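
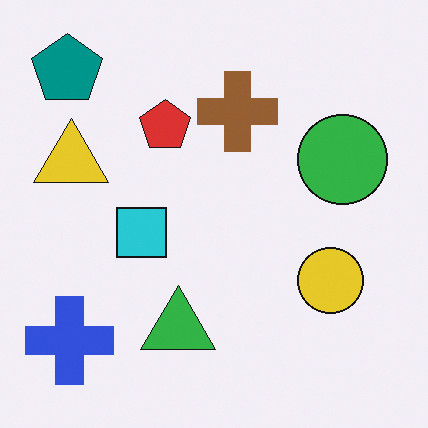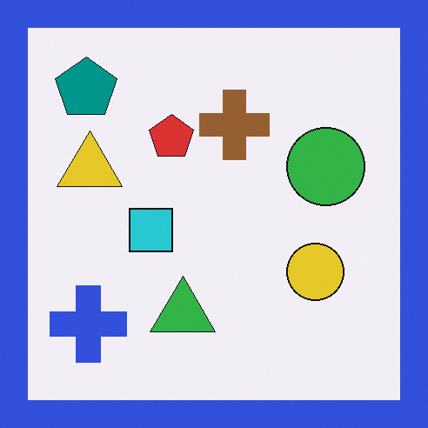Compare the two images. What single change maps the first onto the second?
This is the original image framed with a blue border.

A solid blue frame runs around the edge of the second image, with the content slightly shrunk inside it.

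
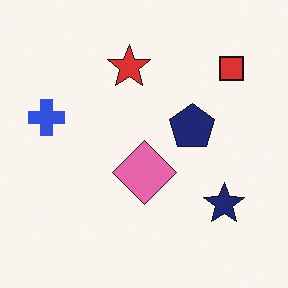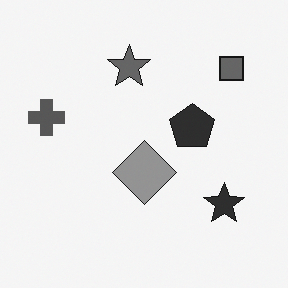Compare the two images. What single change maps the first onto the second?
The image was converted to grayscale.

All color is removed — every shape is now a shade of grey.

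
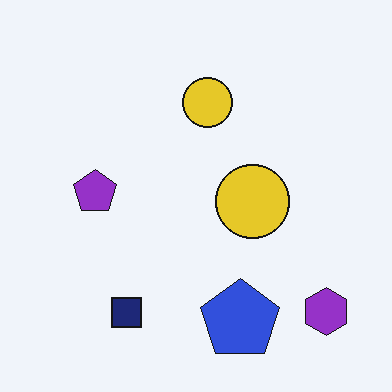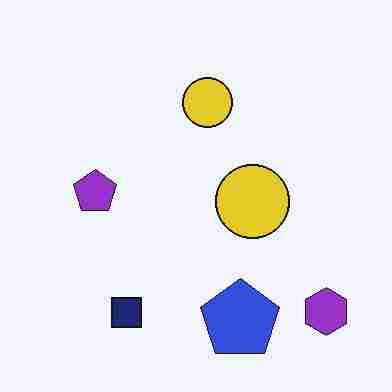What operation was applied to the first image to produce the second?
It was heavily JPEG-compressed with obvious blocking artifacts.

Blocky 8×8 compression artifacts appear around shape edges and the flat background shows ringing — characteristic JPEG degradation.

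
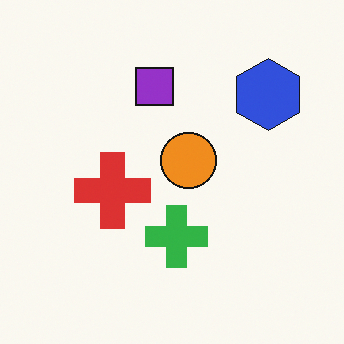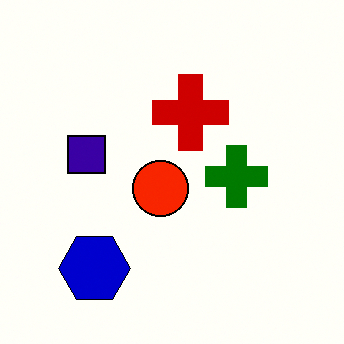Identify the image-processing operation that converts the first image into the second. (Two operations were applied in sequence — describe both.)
Transposed (reflected across the top-left ↔ bottom-right diagonal), then boosted in contrast.

Shapes have swapped their row and column positions — what was in the top-right is now in the bottom-left — a diagonal reflection. Tones are pushed away from mid-grey across the whole image — a global contrast change.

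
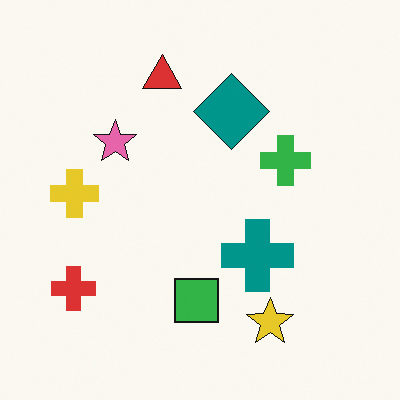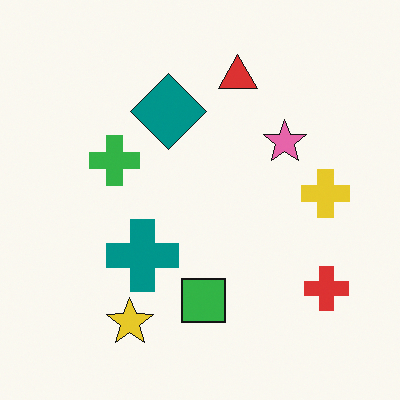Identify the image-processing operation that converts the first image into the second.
The second image is the first flipped horizontally (left ↔ right).

The red cross is in the bottom-left of the first image and the bottom-right of the second — shapes on opposite sides of the vertical midline have swapped in a mirror flip.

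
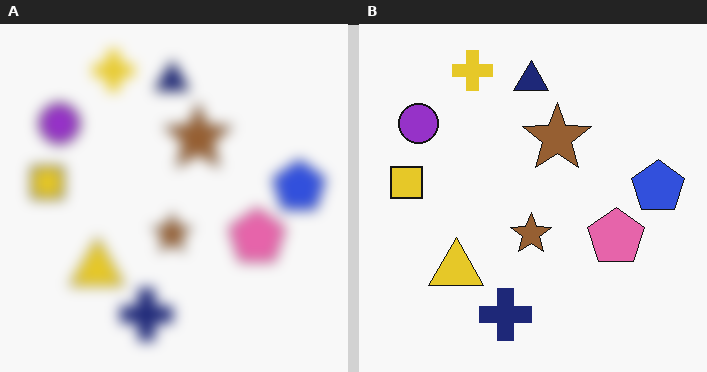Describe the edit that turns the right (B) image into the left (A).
The image was heavily blurred.

Shape edges and outlines are uniformly softened across the whole image.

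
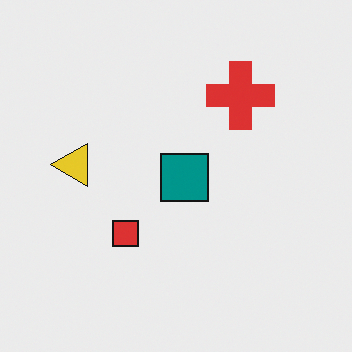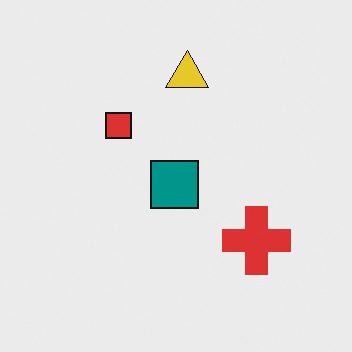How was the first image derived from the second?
The first image is the second rotated 90° counter-clockwise.

The red cross sits in the bottom-right of the second image and the top-right of the first — consistent with a whole-image 90° counter-clockwise rotation.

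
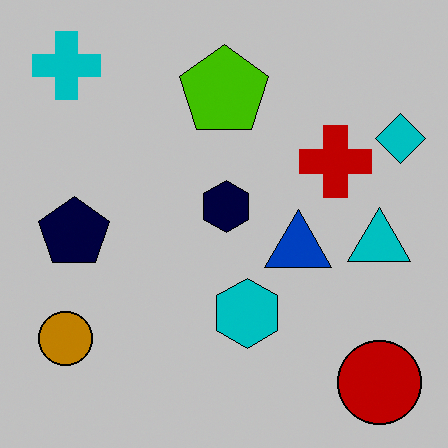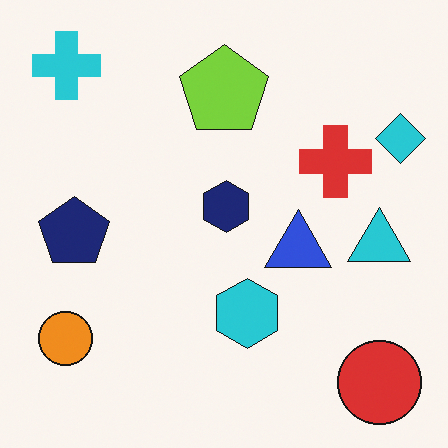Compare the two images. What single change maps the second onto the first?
It was aggressively posterized.

Each flat color has snapped to a coarser quantized level — most visibly, the near-white background has dropped to a flat grey.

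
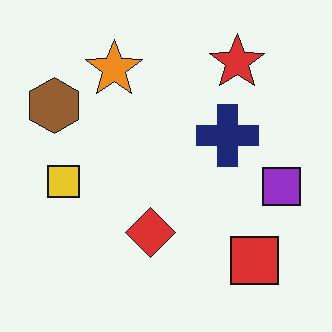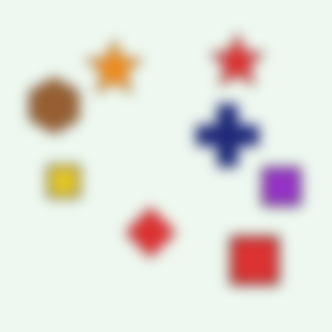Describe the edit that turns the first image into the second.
The second image is the first strongly gaussian-blurred.

Shape edges and outlines are uniformly softened across the whole image.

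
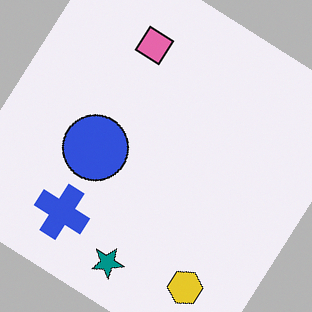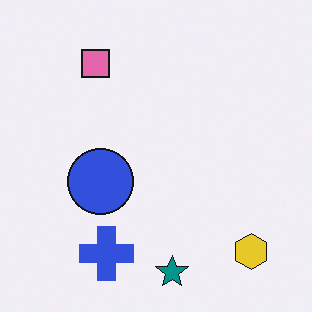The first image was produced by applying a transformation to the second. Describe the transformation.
The image was rotated clockwise by a large amount — several tens of degrees.

Every shape is tilted by the same angle and the image corners show triangular fill wedges — a whole-image rotation by a non-right angle.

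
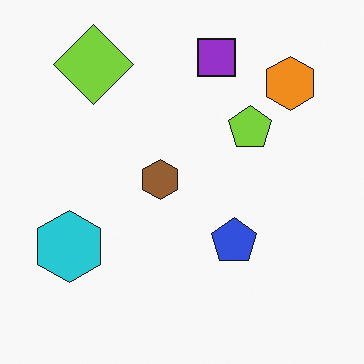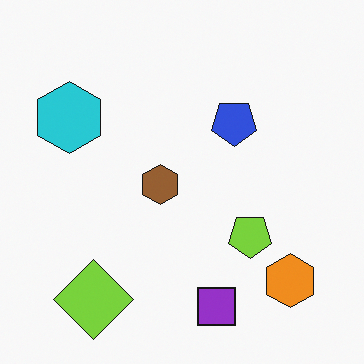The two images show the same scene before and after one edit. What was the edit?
The second image is the first flipped vertically (top ↔ bottom).

The purple square is in the top of the first image and the bottom of the second — shapes on opposite sides of the horizontal midline have swapped in a mirror flip.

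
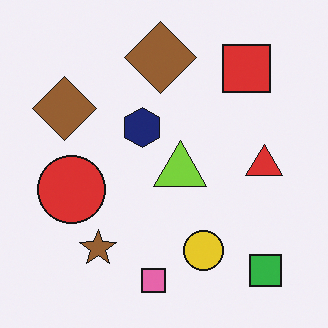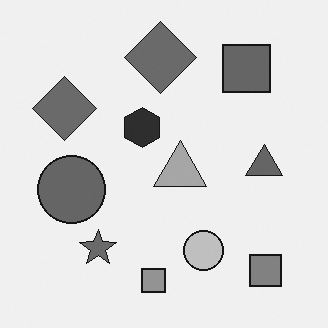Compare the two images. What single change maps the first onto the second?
The image was converted to grayscale.

All color is removed — every shape is now a shade of grey.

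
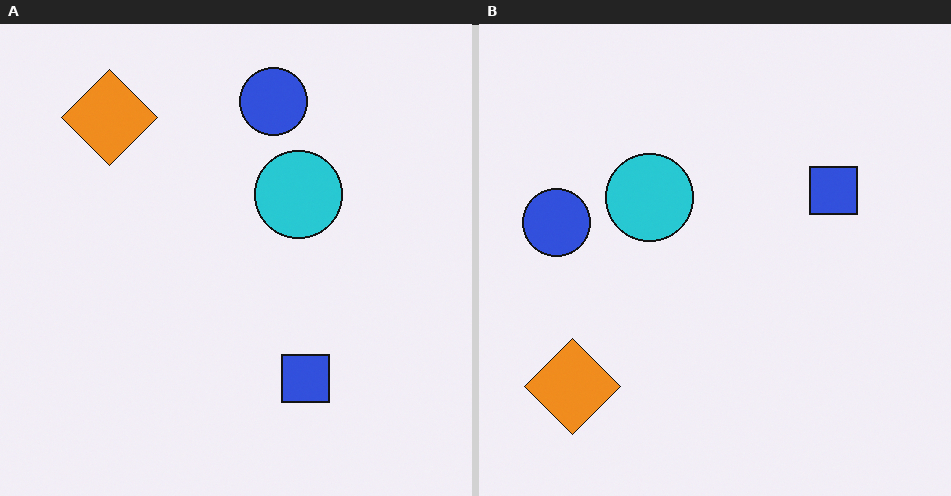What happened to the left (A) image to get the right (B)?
It was rotated 90° counter-clockwise.

The orange diamond sits in the top-left of the left (A) image and the bottom-left of the right (B) — consistent with a whole-image 90° counter-clockwise rotation.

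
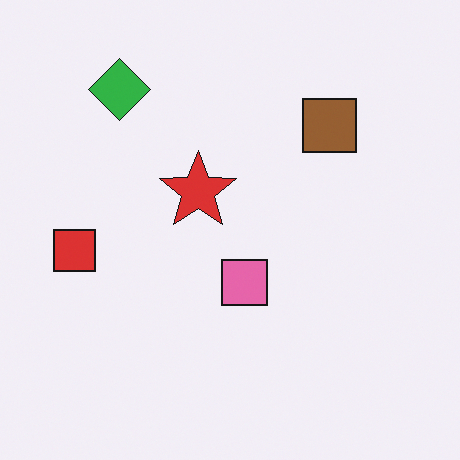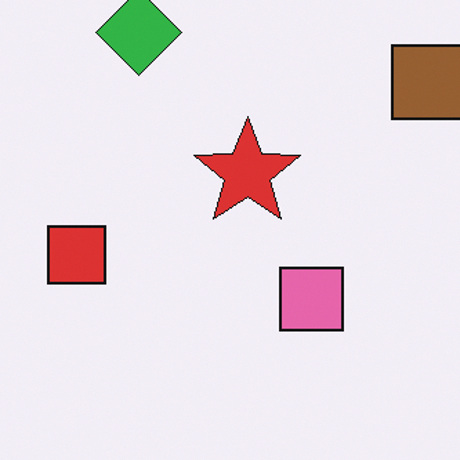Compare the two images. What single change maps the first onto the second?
This is the original image cropped to a modestly smaller region and rescaled.

The visible shapes are larger and the field of view is narrower; shapes near the original edges may be partly or wholly outside the frame — a crop-and-rescale.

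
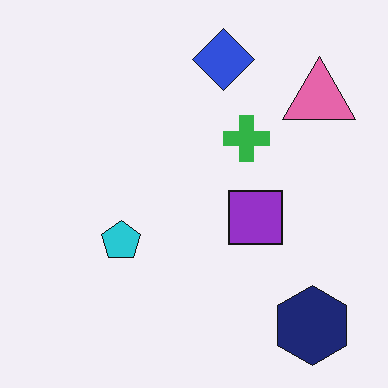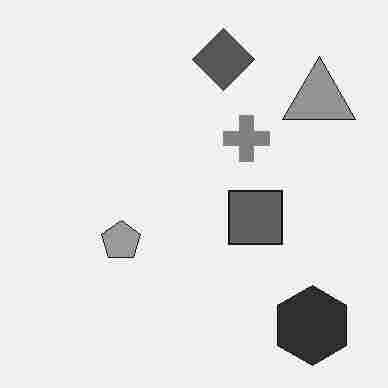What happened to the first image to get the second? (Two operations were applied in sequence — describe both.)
It was converted to grayscale, then degraded with heavy JPEG compression.

All color is removed — every shape is now a shade of grey. Blocky 8×8 compression artifacts appear around shape edges and the flat background shows ringing — characteristic JPEG degradation.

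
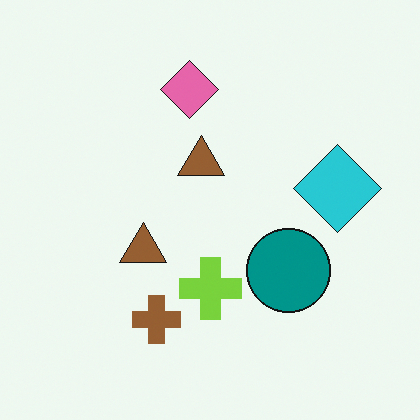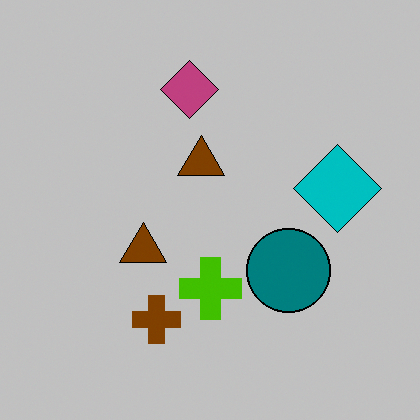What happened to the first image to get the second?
The second image is the first aggressively posterized.

Each flat color has snapped to a coarser quantized level — most visibly, the near-white background has dropped to a flat grey.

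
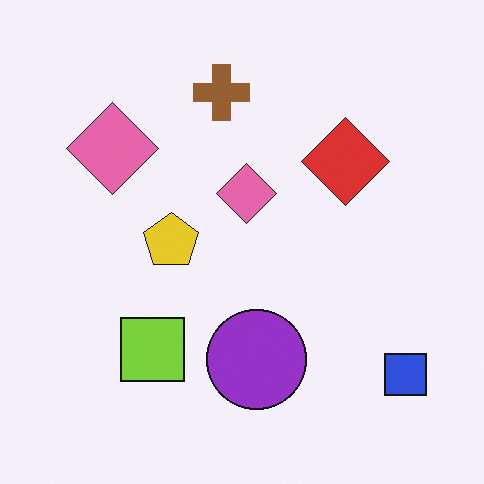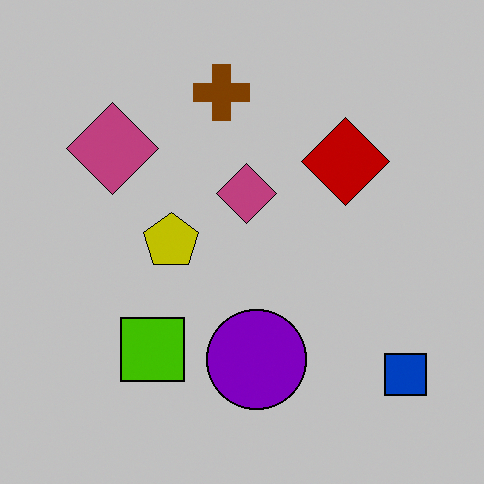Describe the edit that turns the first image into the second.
This is the original image heavily posterized to just a handful of flat colors.

Each flat color has snapped to a coarser quantized level — most visibly, the near-white background has dropped to a flat grey.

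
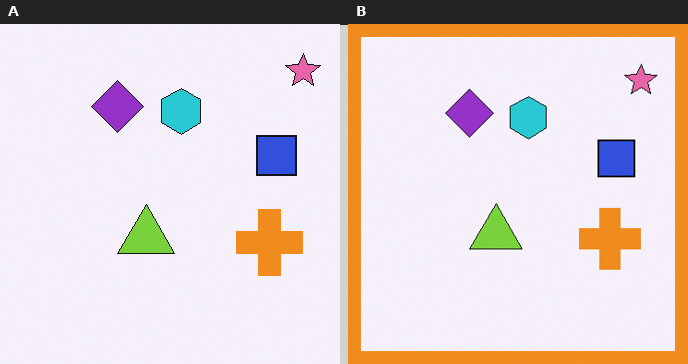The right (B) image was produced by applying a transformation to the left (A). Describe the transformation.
The right (B) image is the left (A) framed with a orange border.

A solid orange frame runs around the edge of the right (B) image, with the content slightly shrunk inside it.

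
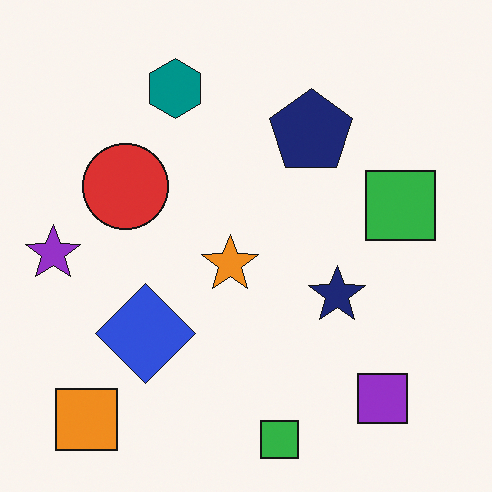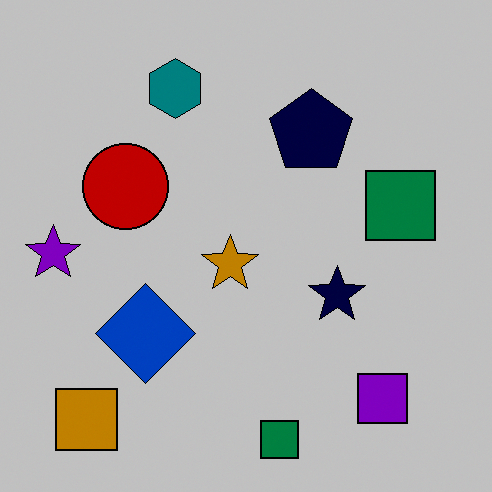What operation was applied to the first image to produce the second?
This is the original image aggressively posterized.

Each flat color has snapped to a coarser quantized level — most visibly, the near-white background has dropped to a flat grey.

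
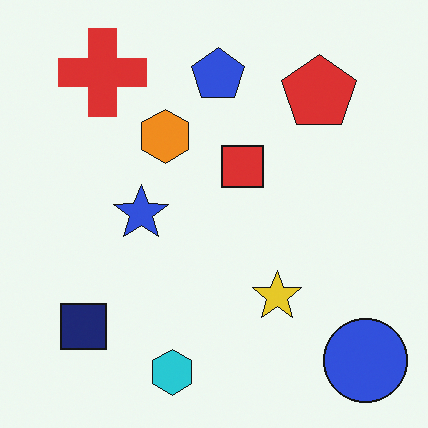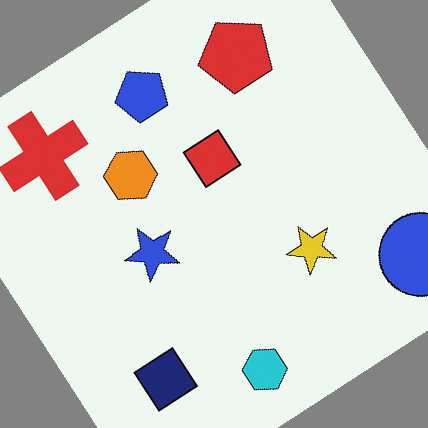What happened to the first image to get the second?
The transformation is: rotated counter-clockwise by a large amount — several tens of degrees.

Every shape is tilted by the same angle and the image corners show triangular fill wedges — a whole-image rotation by a non-right angle.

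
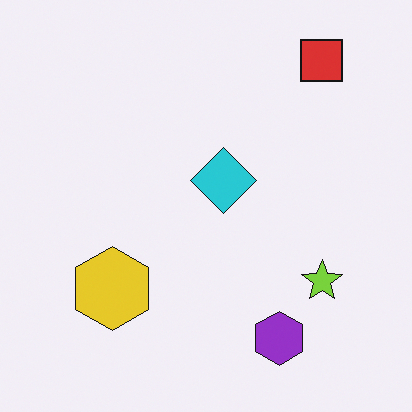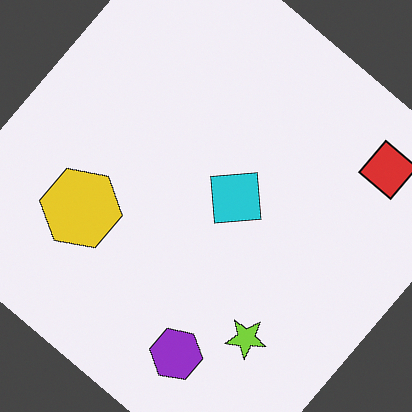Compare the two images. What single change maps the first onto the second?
This is the original image rotated clockwise by a large amount — several tens of degrees.

Every shape is tilted by the same angle and the image corners show triangular fill wedges — a whole-image rotation by a non-right angle.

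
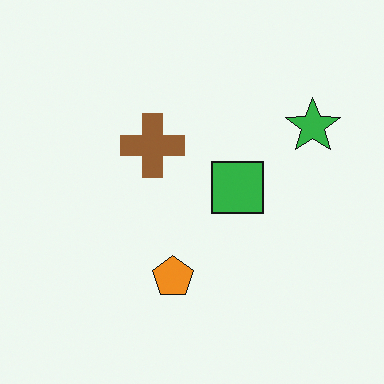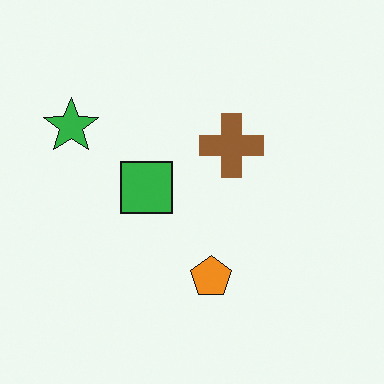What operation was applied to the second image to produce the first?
Flipped horizontally (left ↔ right).

The green star is in the top-left of the second image and the top-right of the first — shapes on opposite sides of the vertical midline have swapped in a mirror flip.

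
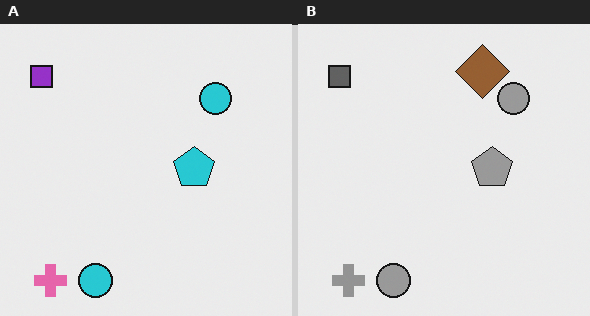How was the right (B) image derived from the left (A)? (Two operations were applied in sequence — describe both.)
The image was converted to grayscale, then overlaid with an additional brown diamond.

All color is removed — every shape is now a shade of grey. A brown diamond appears in the right (B) image that is absent from the left (A).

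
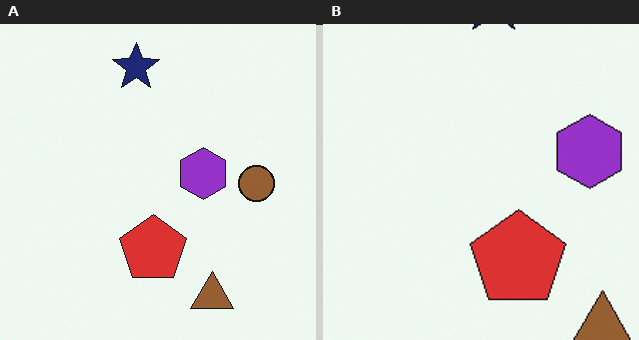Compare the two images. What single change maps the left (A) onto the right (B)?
The image was cropped slightly and scaled back up.

The visible shapes are larger and the field of view is narrower; shapes near the original edges may be partly or wholly outside the frame — a crop-and-rescale.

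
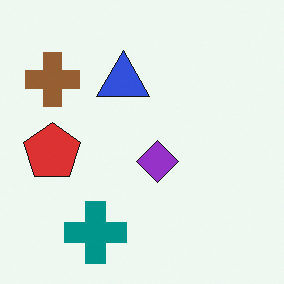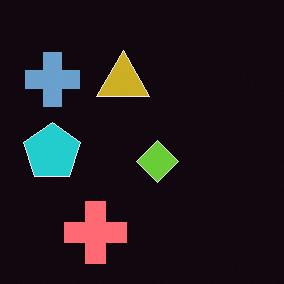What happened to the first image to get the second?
The second image is the first color-inverted (negative).

The light background has become dark and every shape's color is its complement — a photographic negative.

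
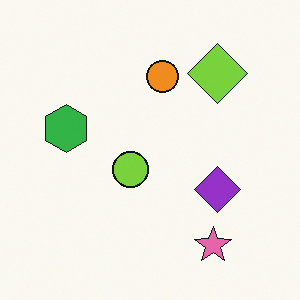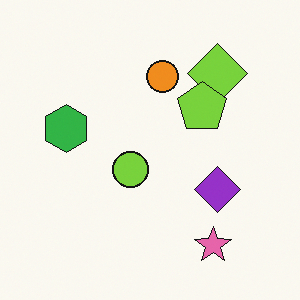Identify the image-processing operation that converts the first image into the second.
It was overlaid with an additional lime pentagon.

A lime pentagon appears in the second image that is absent from the first.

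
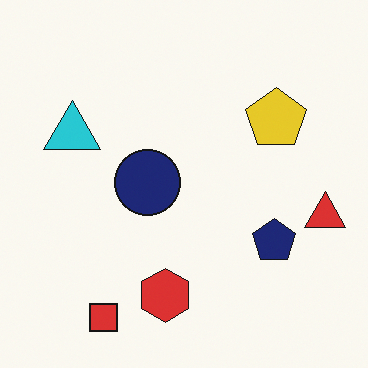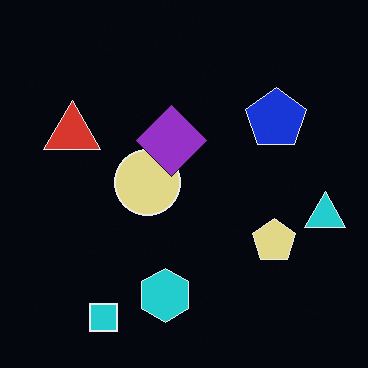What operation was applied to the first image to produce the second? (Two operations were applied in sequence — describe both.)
The second image is the first color-inverted (negative), then overlaid with an additional purple diamond.

The light background has become dark and every shape's color is its complement — a photographic negative. A purple diamond appears in the second image that is absent from the first.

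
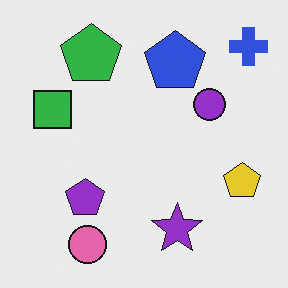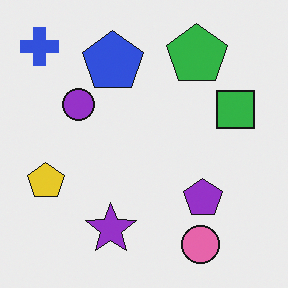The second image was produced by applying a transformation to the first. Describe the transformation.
Flipped horizontally (left ↔ right).

The blue cross is in the top-right of the first image and the top-left of the second — shapes on opposite sides of the vertical midline have swapped in a mirror flip.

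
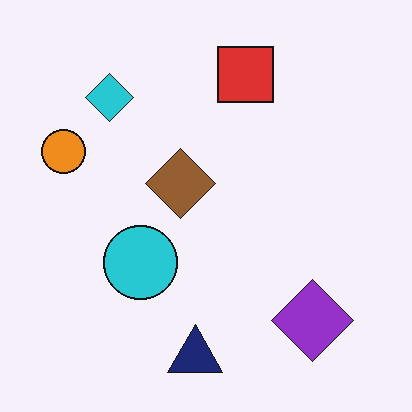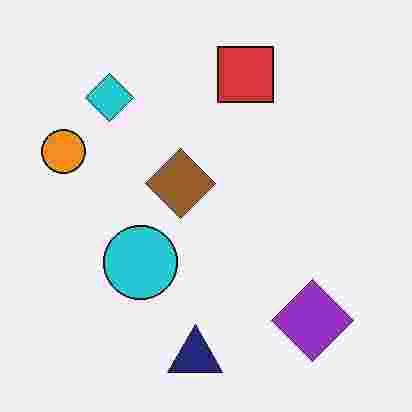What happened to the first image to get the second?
This is the original image heavily JPEG-compressed with obvious blocking artifacts.

Blocky 8×8 compression artifacts appear around shape edges and the flat background shows ringing — characteristic JPEG degradation.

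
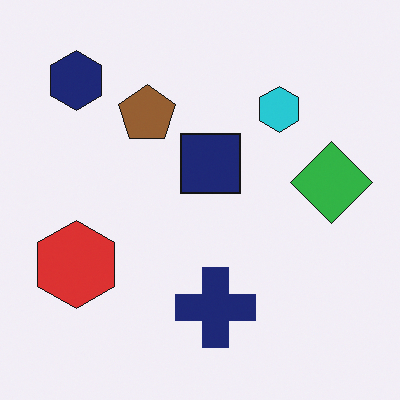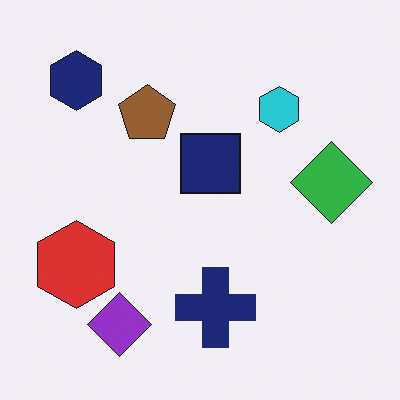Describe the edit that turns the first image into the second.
Overlaid with an additional purple diamond.

A purple diamond appears in the second image that is absent from the first.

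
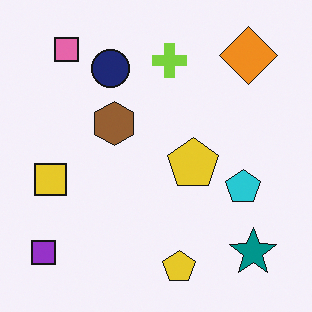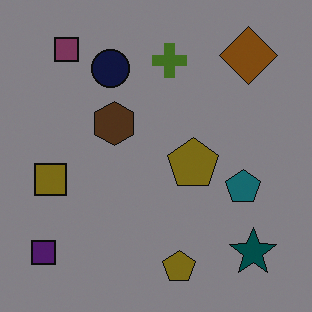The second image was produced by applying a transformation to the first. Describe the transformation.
The image was darkened a lot.

Every pixel — background and shapes alike — is uniformly darkened.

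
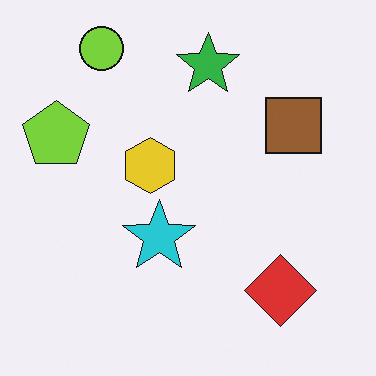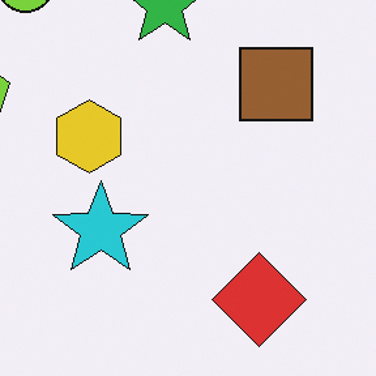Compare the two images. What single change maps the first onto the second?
The transformation is: cropped slightly and scaled back up.

The visible shapes are larger and the field of view is narrower; shapes near the original edges may be partly or wholly outside the frame — a crop-and-rescale.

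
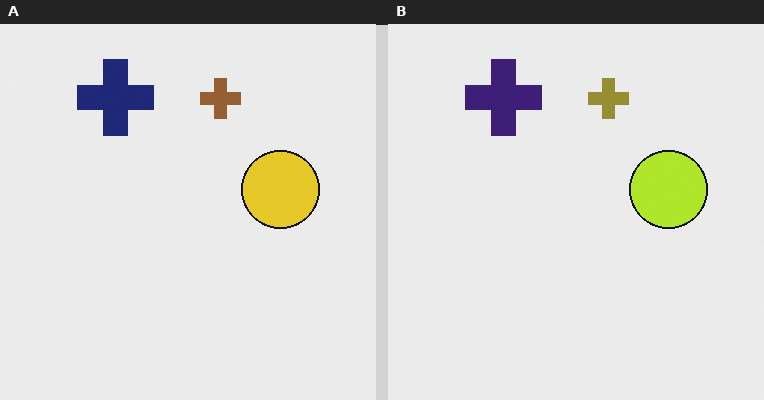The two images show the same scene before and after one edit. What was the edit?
It was hue-shifted by a small amount.

Every shape's color has rotated by the same amount around the hue wheel — a uniform hue shift.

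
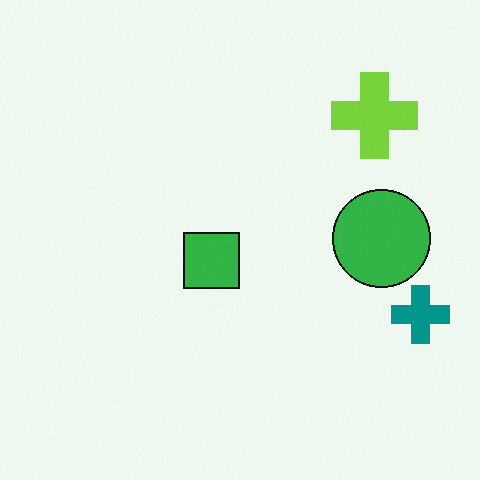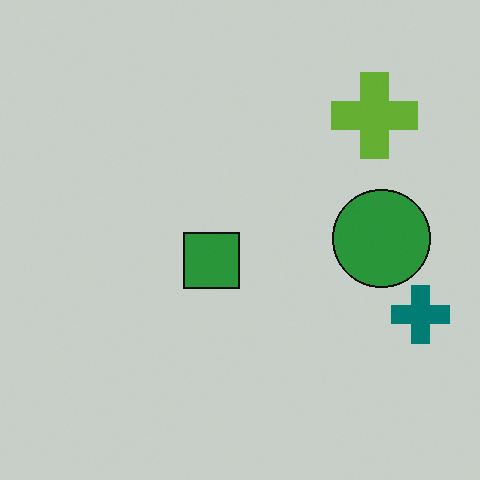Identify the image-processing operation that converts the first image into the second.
The image was darkened a little.

Every pixel — background and shapes alike — is uniformly darkened.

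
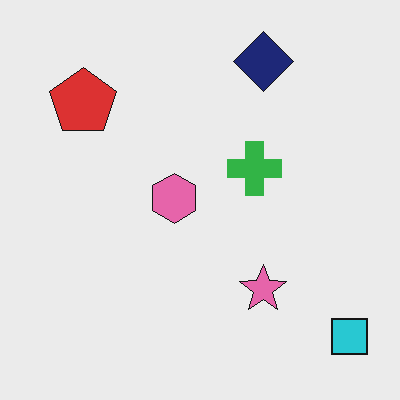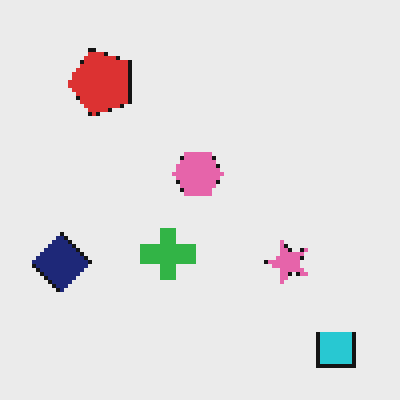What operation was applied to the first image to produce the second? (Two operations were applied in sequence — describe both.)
The second image is the first transposed (reflected across the top-left ↔ bottom-right diagonal), then mildly pixelated.

Shapes have swapped their row and column positions — what was in the top-right is now in the bottom-left — a diagonal reflection. Shapes are reduced to large square blocks; fine edges and outlines are lost — a downscale-then-upscale (mosaic) effect.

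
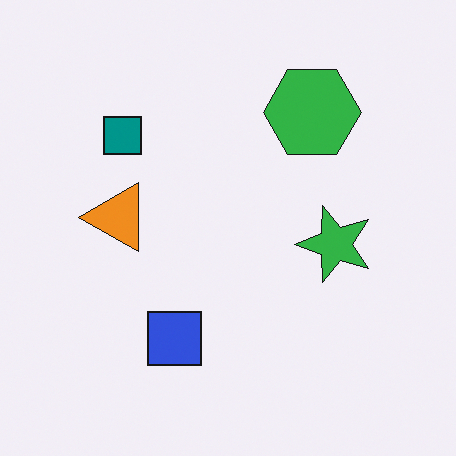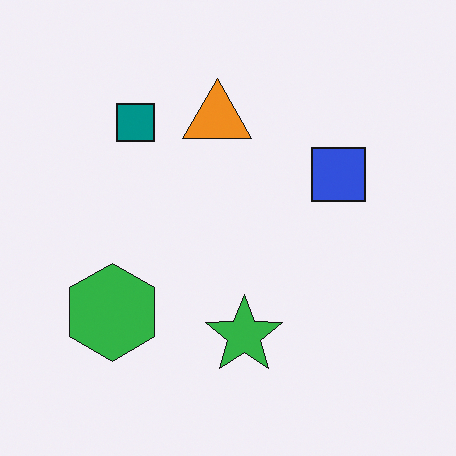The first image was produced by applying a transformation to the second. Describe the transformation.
This is the original image transposed (reflected across the top-left ↔ bottom-right diagonal).

Shapes have swapped their row and column positions — what was in the top-right is now in the bottom-left — a diagonal reflection.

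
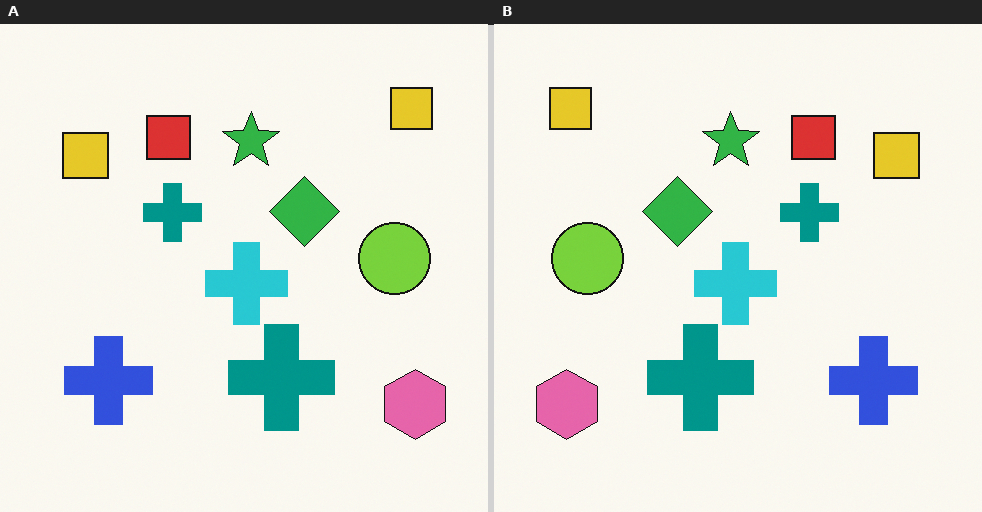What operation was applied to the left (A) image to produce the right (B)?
This is the original image flipped horizontally (left ↔ right).

The pink hexagon is in the bottom-right of the left (A) image and the bottom-left of the right (B) — shapes on opposite sides of the vertical midline have swapped in a mirror flip.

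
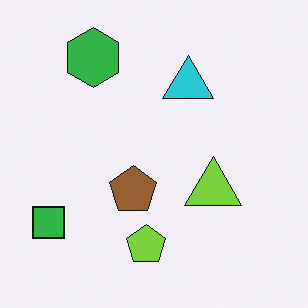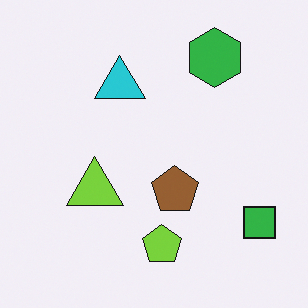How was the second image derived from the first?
This is the original image flipped horizontally (left ↔ right).

The green square is in the bottom-left of the first image and the bottom-right of the second — shapes on opposite sides of the vertical midline have swapped in a mirror flip.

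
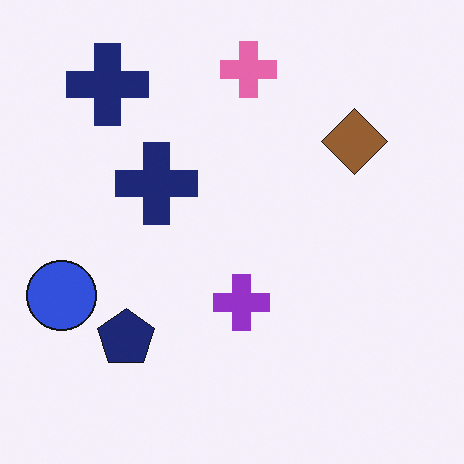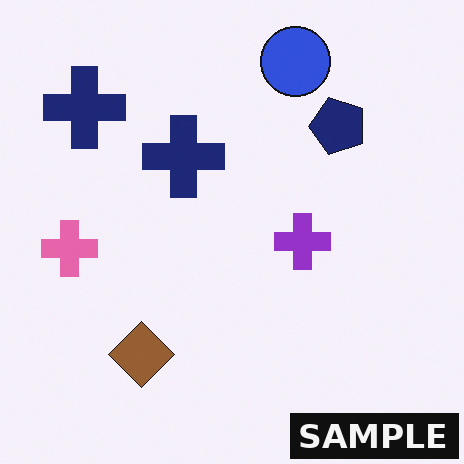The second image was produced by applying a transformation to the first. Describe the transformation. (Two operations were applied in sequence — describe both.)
The transformation is: transposed (reflected across the top-left ↔ bottom-right diagonal), then watermarked with the text "SAMPLE" in the lower-right corner.

Shapes have swapped their row and column positions — what was in the top-right is now in the bottom-left — a diagonal reflection. A dark label reading "SAMPLE" appears in the lower-right corner.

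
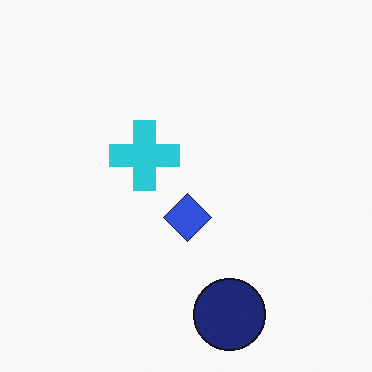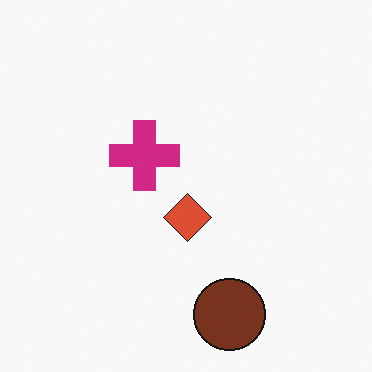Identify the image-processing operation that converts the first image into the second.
Hue-shifted by a moderate amount.

Every shape's color has rotated by the same amount around the hue wheel — a uniform hue shift.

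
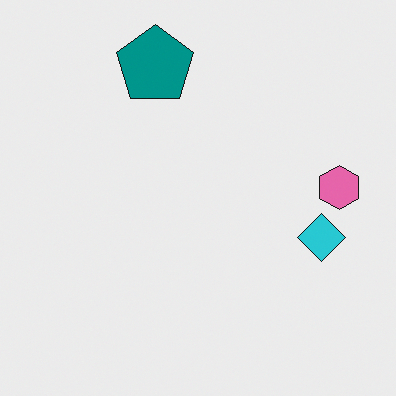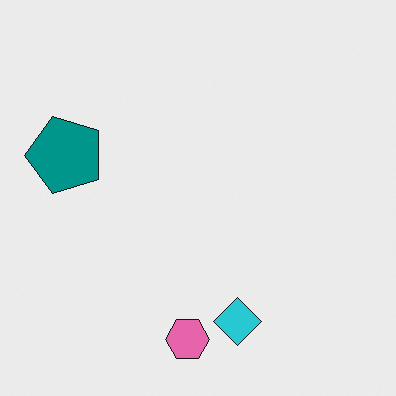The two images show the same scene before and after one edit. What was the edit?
It was transposed (reflected across the top-left ↔ bottom-right diagonal).

Shapes have swapped their row and column positions — what was in the top-right is now in the bottom-left — a diagonal reflection.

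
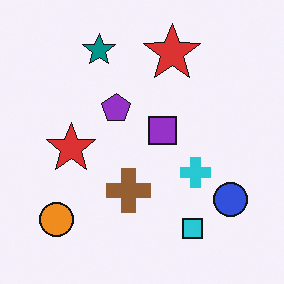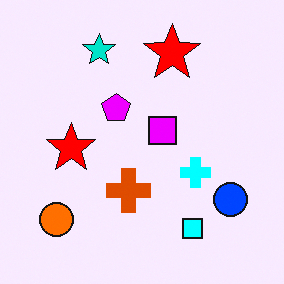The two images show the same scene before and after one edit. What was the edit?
This is the original image heavily oversaturated.

All colors are more vivid — a global saturation change.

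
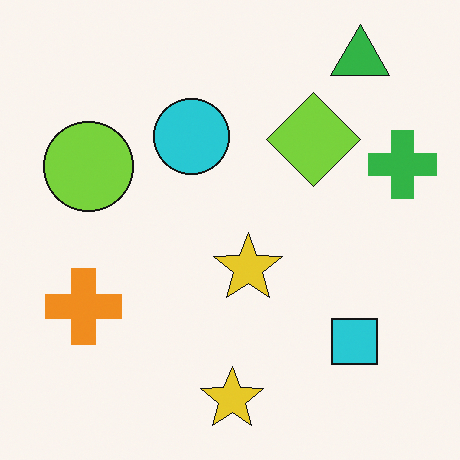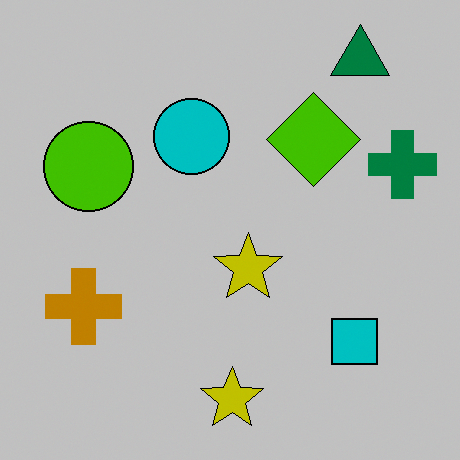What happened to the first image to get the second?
The image was aggressively posterized.

Each flat color has snapped to a coarser quantized level — most visibly, the near-white background has dropped to a flat grey.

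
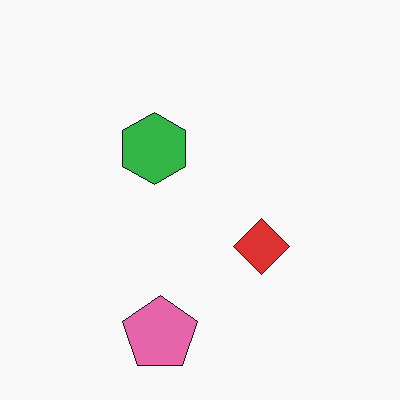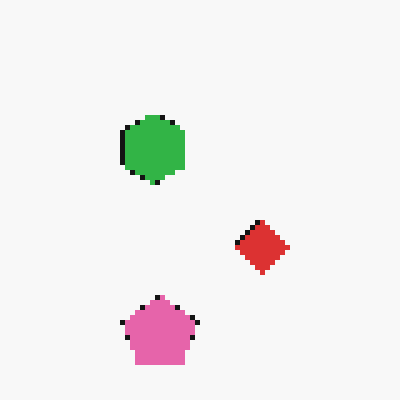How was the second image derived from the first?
Mildly pixelated.

Shapes are reduced to large square blocks; fine edges and outlines are lost — a downscale-then-upscale (mosaic) effect.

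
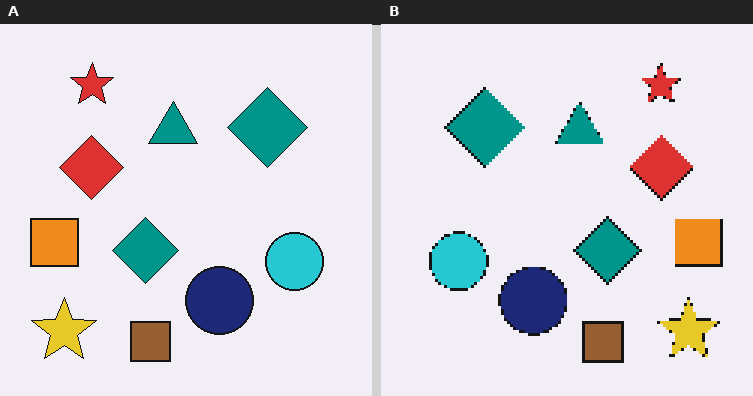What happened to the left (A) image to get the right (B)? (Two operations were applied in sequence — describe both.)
Mildly pixelated, then flipped horizontally (left ↔ right).

Shapes are reduced to large square blocks; fine edges and outlines are lost — a downscale-then-upscale (mosaic) effect. The orange square is in the left of the left (A) image and the right of the right (B) — shapes on opposite sides of the vertical midline have swapped in a mirror flip.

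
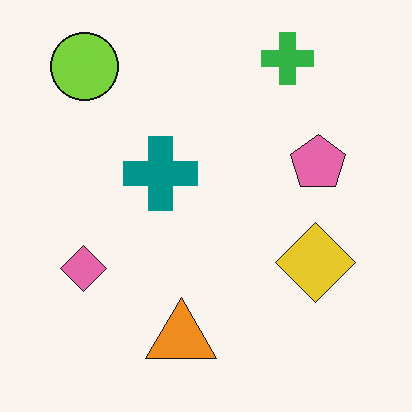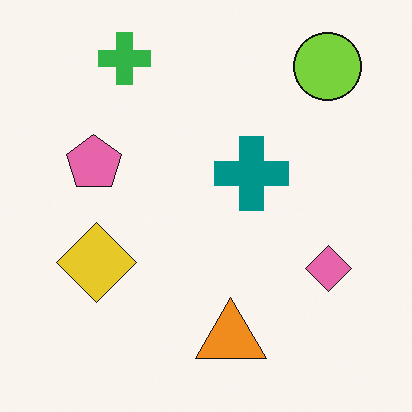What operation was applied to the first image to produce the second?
The transformation is: flipped horizontally (left ↔ right).

The pink diamond is in the left of the first image and the right of the second — shapes on opposite sides of the vertical midline have swapped in a mirror flip.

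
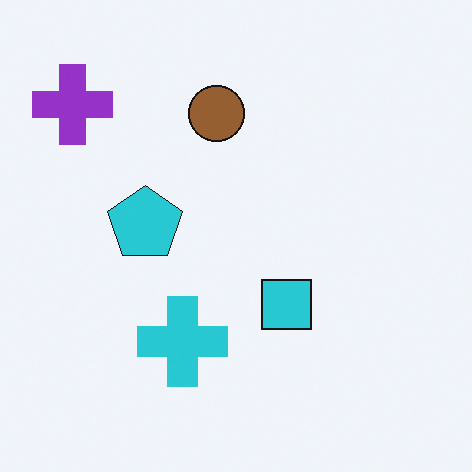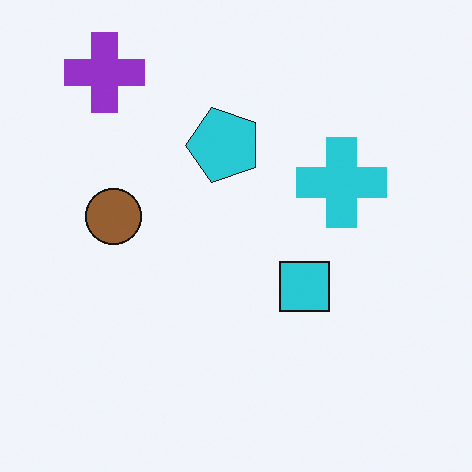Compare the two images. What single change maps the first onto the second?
This is the original image transposed (reflected across the top-left ↔ bottom-right diagonal).

Shapes have swapped their row and column positions — what was in the top-right is now in the bottom-left — a diagonal reflection.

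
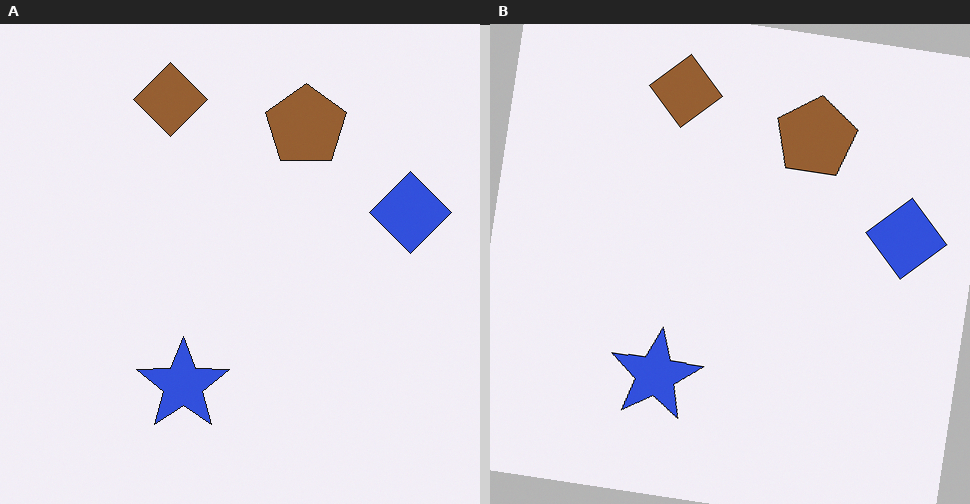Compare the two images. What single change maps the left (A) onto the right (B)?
The transformation is: rotated clockwise by a small amount.

Every shape is tilted by the same angle and the image corners show triangular fill wedges — a whole-image rotation by a non-right angle.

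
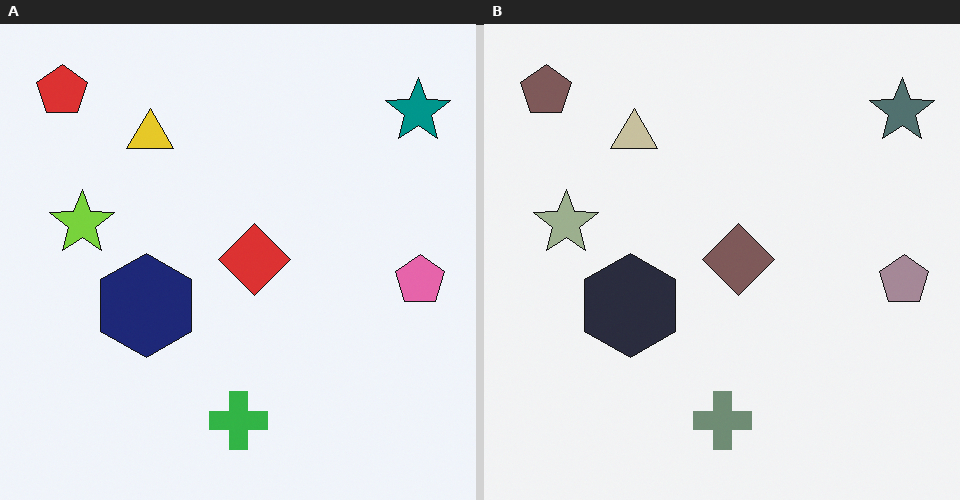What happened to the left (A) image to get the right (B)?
The image was heavily desaturated.

All colors are more muted and greyish — a global saturation change.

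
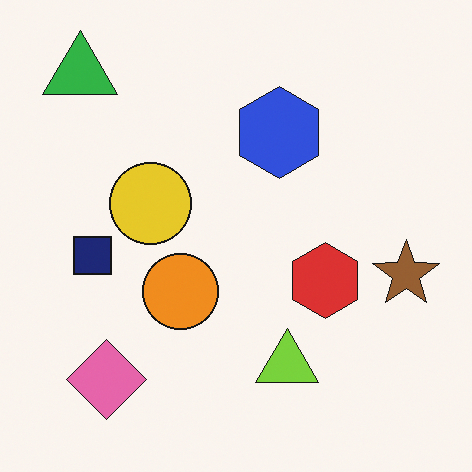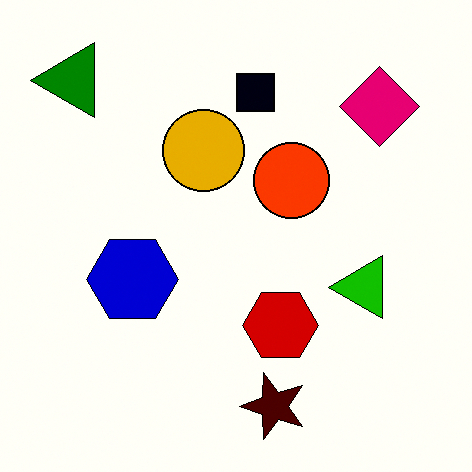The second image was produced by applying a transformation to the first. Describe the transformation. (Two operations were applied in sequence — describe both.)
It was given much higher contrast, then transposed (reflected across the top-left ↔ bottom-right diagonal).

Tones are pushed away from mid-grey across the whole image — a global contrast change. Shapes have swapped their row and column positions — what was in the top-right is now in the bottom-left — a diagonal reflection.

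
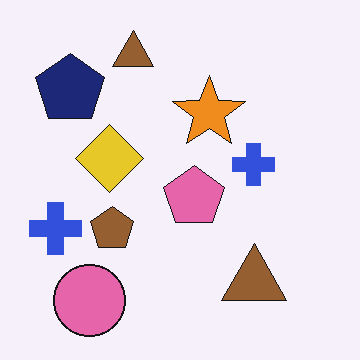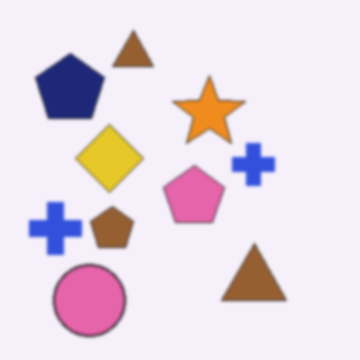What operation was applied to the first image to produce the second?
Lightly blurred.

Shape edges and outlines are uniformly softened across the whole image.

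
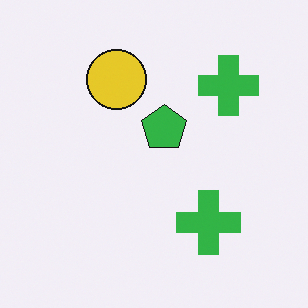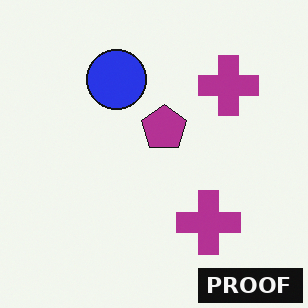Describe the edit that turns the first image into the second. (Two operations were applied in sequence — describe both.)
The second image is the first hue-shifted through roughly half the color wheel, then watermarked with the text "PROOF" in the lower-right corner.

Every shape's color has rotated by the same amount around the hue wheel — a uniform hue shift. A dark label reading "PROOF" appears in the lower-right corner.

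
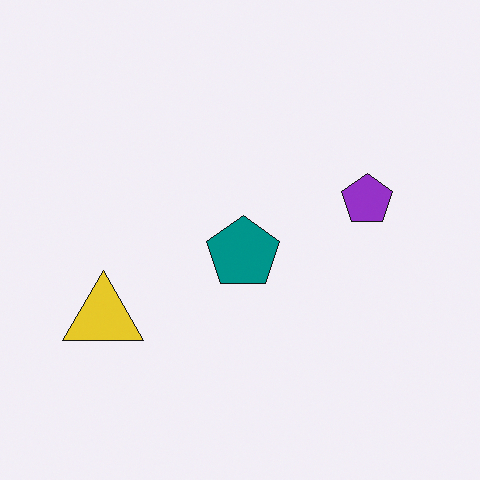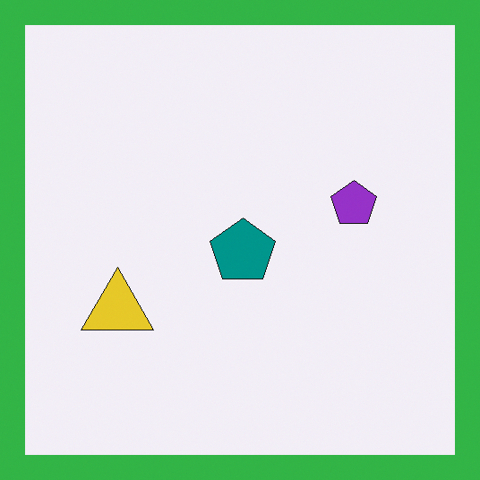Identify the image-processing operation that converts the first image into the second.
Framed with a green border.

A solid green frame runs around the edge of the second image, with the content slightly shrunk inside it.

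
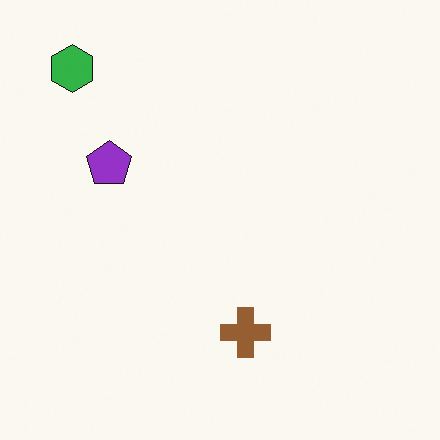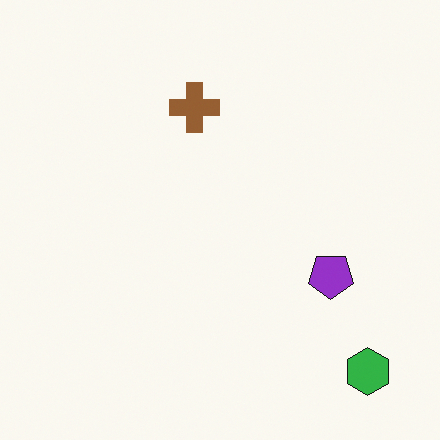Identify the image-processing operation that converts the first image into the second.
The image was rotated 180°.

The green hexagon sits in the top-left of the first image and the bottom-right of the second — consistent with a whole-image 180° rotation.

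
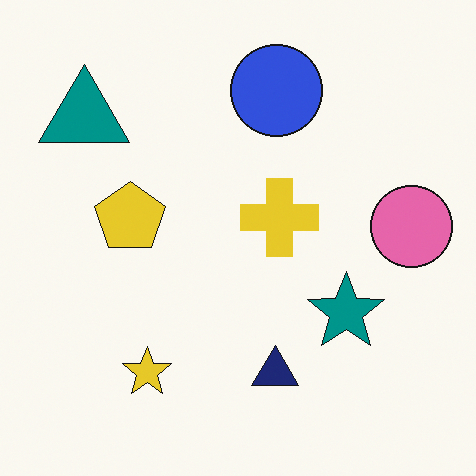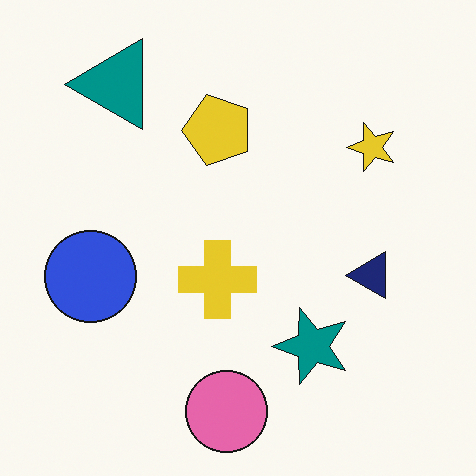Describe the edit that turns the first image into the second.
This is the original image transposed (reflected across the top-left ↔ bottom-right diagonal).

Shapes have swapped their row and column positions — what was in the top-right is now in the bottom-left — a diagonal reflection.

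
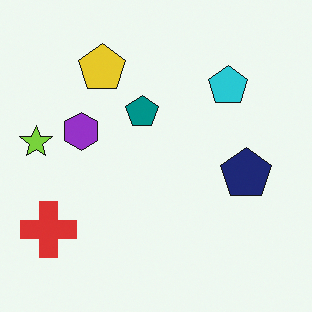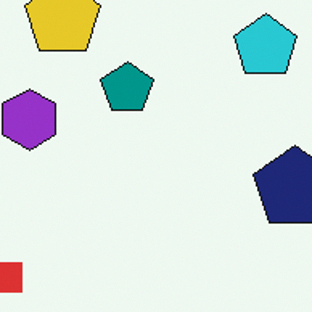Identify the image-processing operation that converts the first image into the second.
The transformation is: cropped slightly and scaled back up.

The visible shapes are larger and the field of view is narrower; shapes near the original edges may be partly or wholly outside the frame — a crop-and-rescale.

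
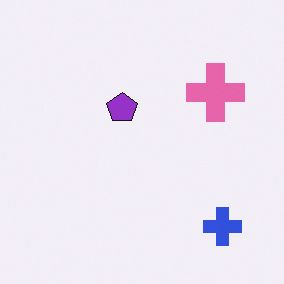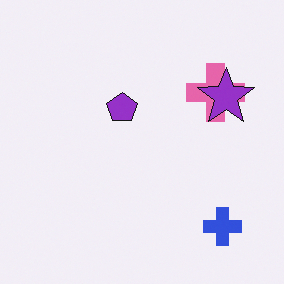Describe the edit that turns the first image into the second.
The transformation is: overlaid with an additional purple star.

A purple star appears in the second image that is absent from the first.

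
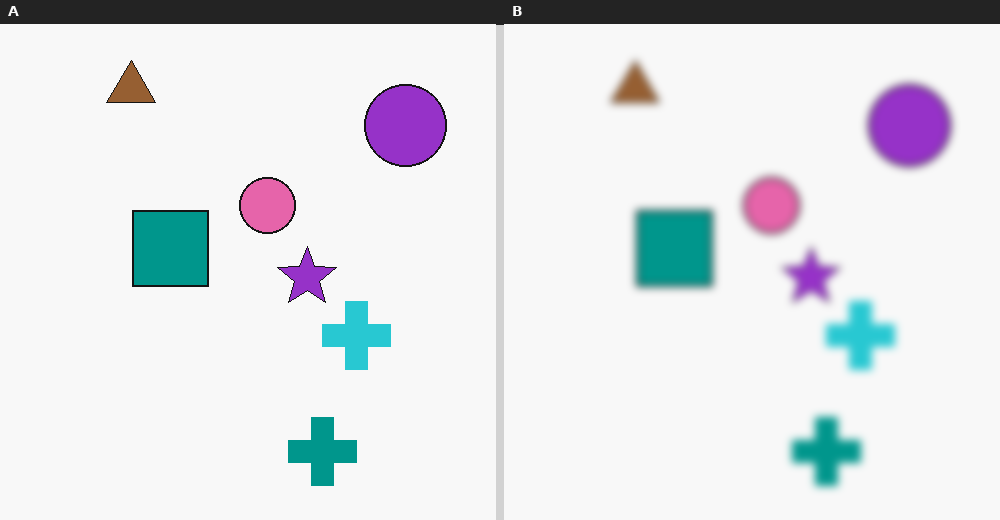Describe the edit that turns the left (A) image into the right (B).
The right (B) image is the left (A) moderately blurred.

Shape edges and outlines are uniformly softened across the whole image.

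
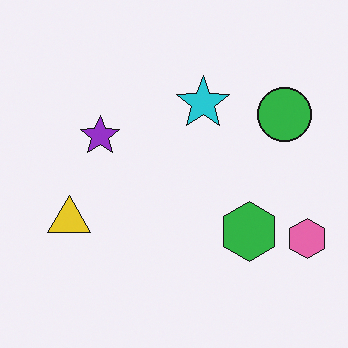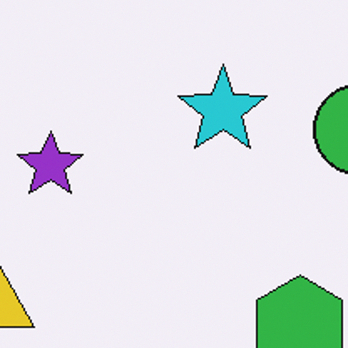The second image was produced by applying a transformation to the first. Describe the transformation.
The transformation is: cropped to a noticeably smaller region and rescaled.

The visible shapes are larger and the field of view is narrower; shapes near the original edges may be partly or wholly outside the frame — a crop-and-rescale.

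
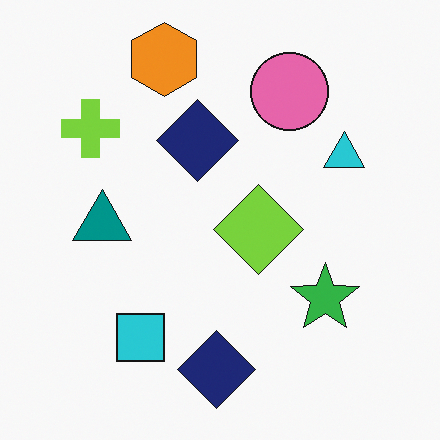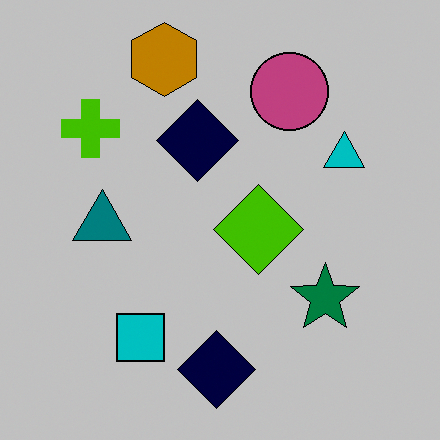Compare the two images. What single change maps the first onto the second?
The second image is the first heavily posterized to just a handful of flat colors.

Each flat color has snapped to a coarser quantized level — most visibly, the near-white background has dropped to a flat grey.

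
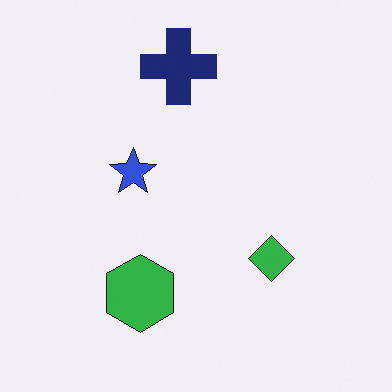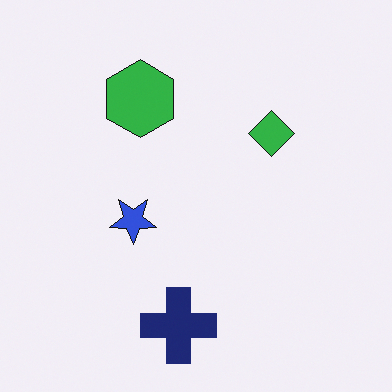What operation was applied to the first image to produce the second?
Flipped vertically (top ↔ bottom).

The navy cross is in the top of the first image and the bottom of the second — shapes on opposite sides of the horizontal midline have swapped in a mirror flip.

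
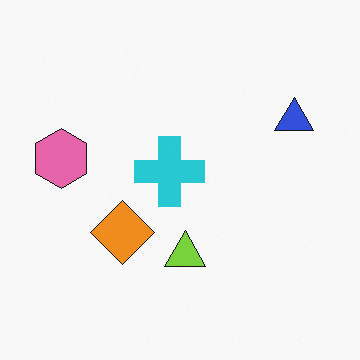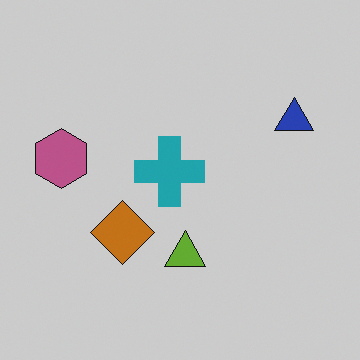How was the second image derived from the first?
Slightly darkened.

Every pixel — background and shapes alike — is uniformly darkened.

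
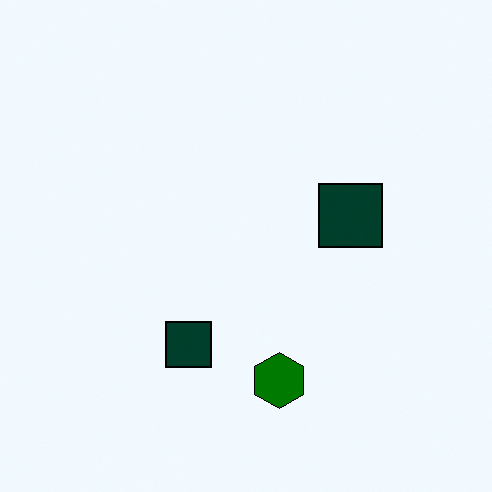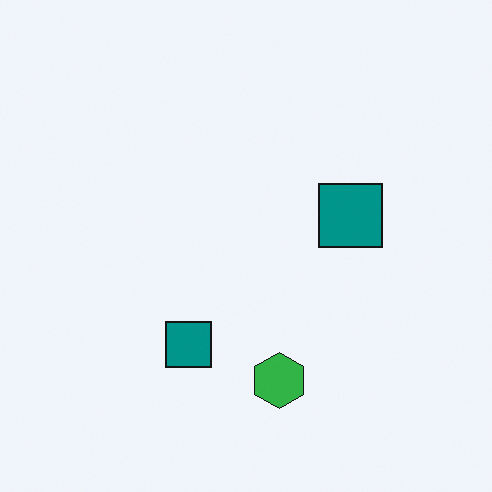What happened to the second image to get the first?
The image was given much higher contrast.

Tones are pushed away from mid-grey across the whole image — a global contrast change.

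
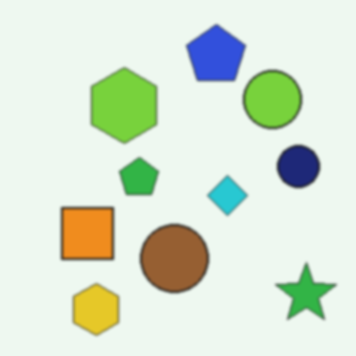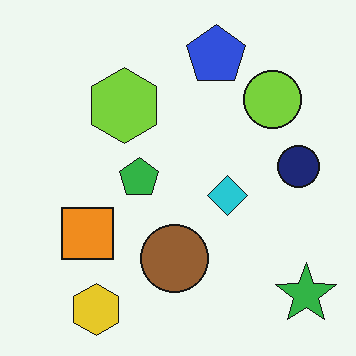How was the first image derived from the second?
Lightly blurred.

Shape edges and outlines are uniformly softened across the whole image.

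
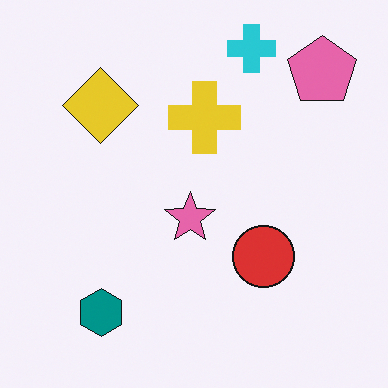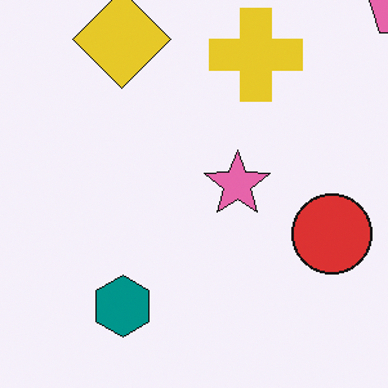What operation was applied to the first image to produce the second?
This is the original image cropped to a modestly smaller region and rescaled.

The visible shapes are larger and the field of view is narrower; shapes near the original edges may be partly or wholly outside the frame — a crop-and-rescale.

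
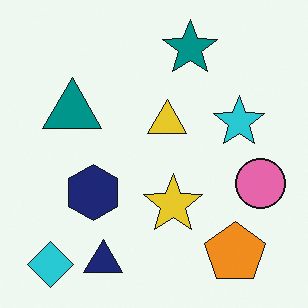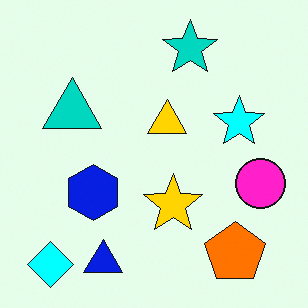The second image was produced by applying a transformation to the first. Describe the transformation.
The transformation is: heavily oversaturated.

All colors are more vivid — a global saturation change.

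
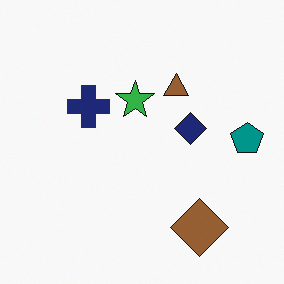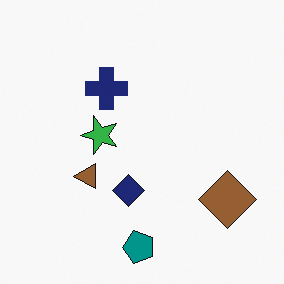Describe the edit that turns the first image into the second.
Transposed (reflected across the top-left ↔ bottom-right diagonal).

Shapes have swapped their row and column positions — what was in the top-right is now in the bottom-left — a diagonal reflection.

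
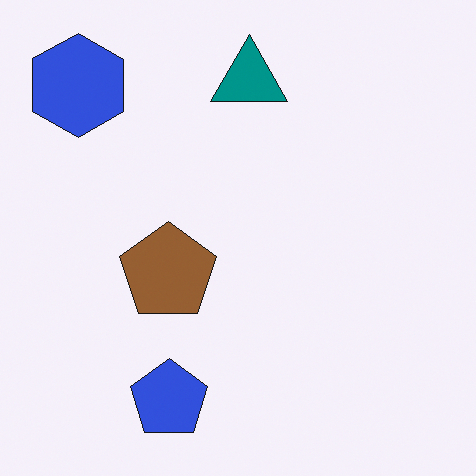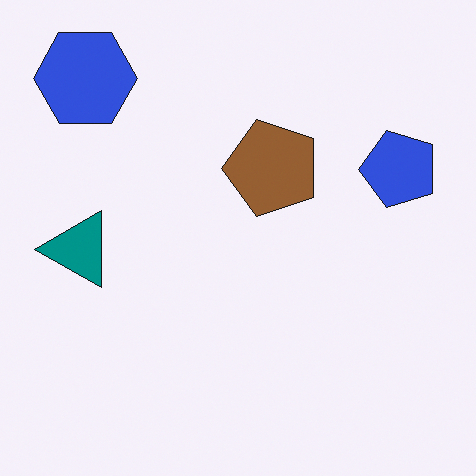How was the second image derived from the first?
The image was transposed (reflected across the top-left ↔ bottom-right diagonal).

Shapes have swapped their row and column positions — what was in the top-right is now in the bottom-left — a diagonal reflection.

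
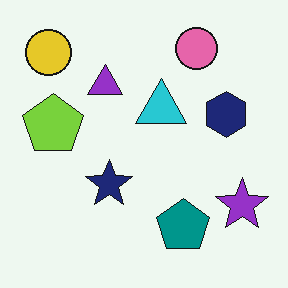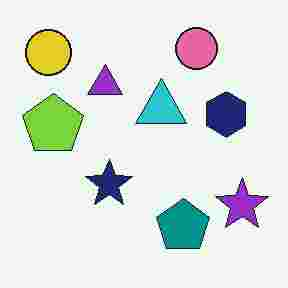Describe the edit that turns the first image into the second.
The second image is the first degraded with heavy JPEG compression.

Blocky 8×8 compression artifacts appear around shape edges and the flat background shows ringing — characteristic JPEG degradation.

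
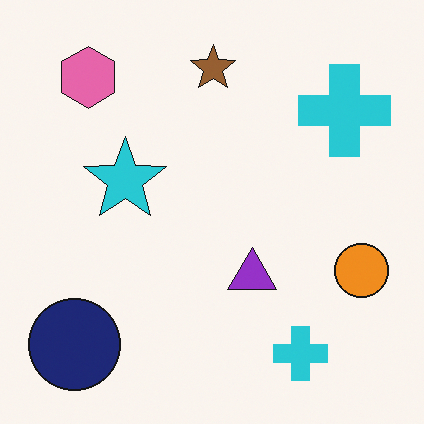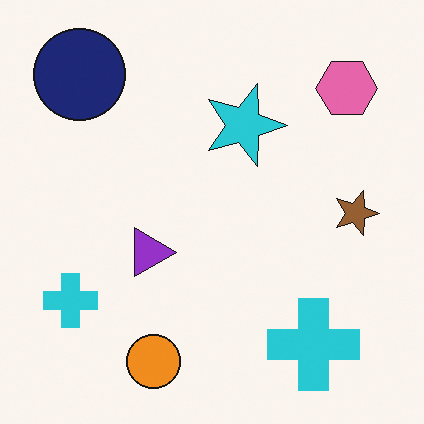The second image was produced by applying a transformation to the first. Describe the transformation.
The transformation is: rotated 90° clockwise.

The navy circle sits in the bottom-left of the first image and the top-left of the second — consistent with a whole-image 90° clockwise rotation.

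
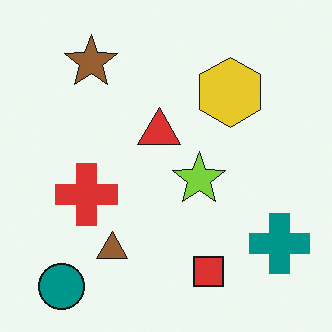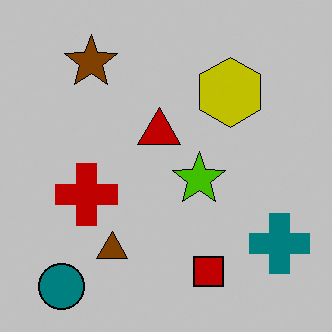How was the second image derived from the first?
Heavily posterized to just a handful of flat colors.

Each flat color has snapped to a coarser quantized level — most visibly, the near-white background has dropped to a flat grey.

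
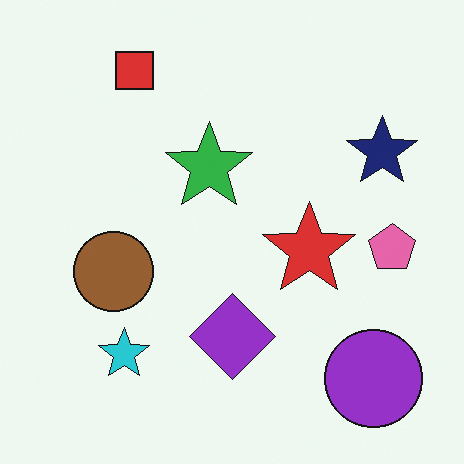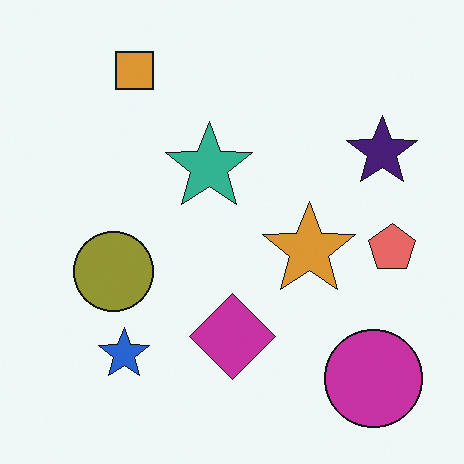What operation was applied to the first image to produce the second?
The image was hue-shifted by a small amount.

Every shape's color has rotated by the same amount around the hue wheel — a uniform hue shift.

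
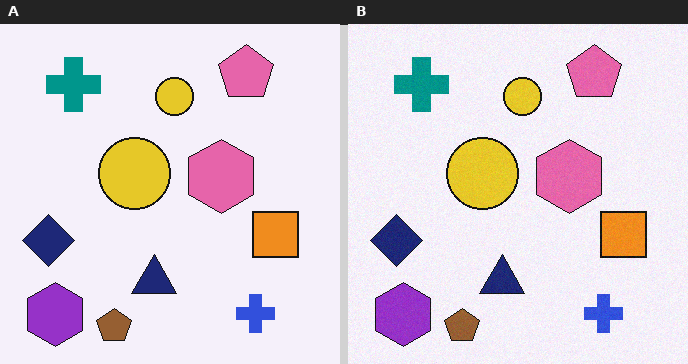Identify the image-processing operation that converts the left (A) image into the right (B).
The transformation is: degraded with light additive noise.

Random speckle covers the whole image, including the flat background.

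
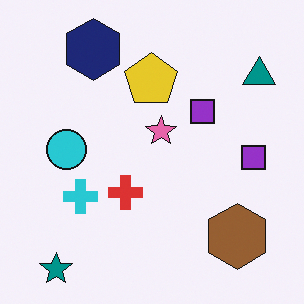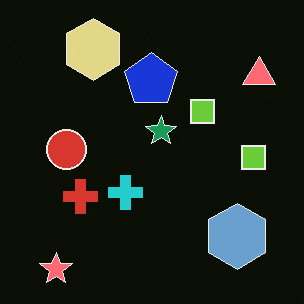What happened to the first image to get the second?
This is the original image color-inverted (negative).

The light background has become dark and every shape's color is its complement — a photographic negative.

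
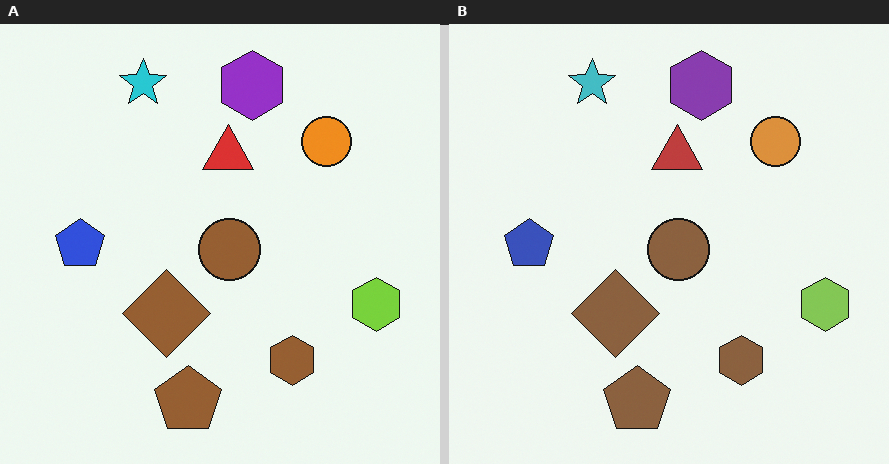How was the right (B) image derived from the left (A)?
The transformation is: slightly desaturated.

All colors are more muted and greyish — a global saturation change.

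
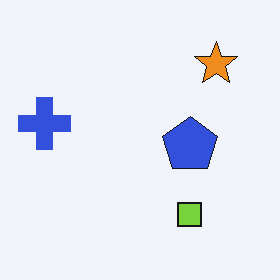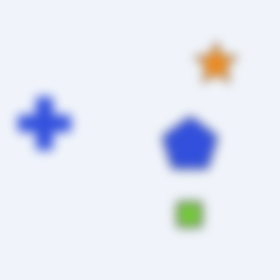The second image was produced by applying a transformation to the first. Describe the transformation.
The transformation is: heavily blurred.

Shape edges and outlines are uniformly softened across the whole image.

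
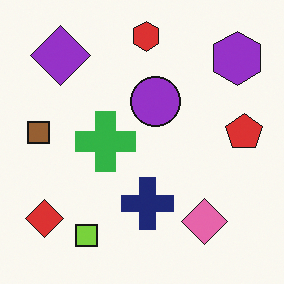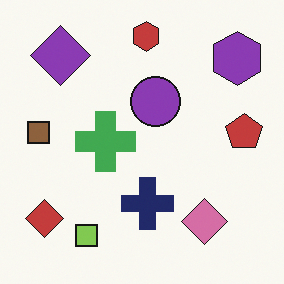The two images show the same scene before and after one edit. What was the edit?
The second image is the first slightly desaturated.

All colors are more muted and greyish — a global saturation change.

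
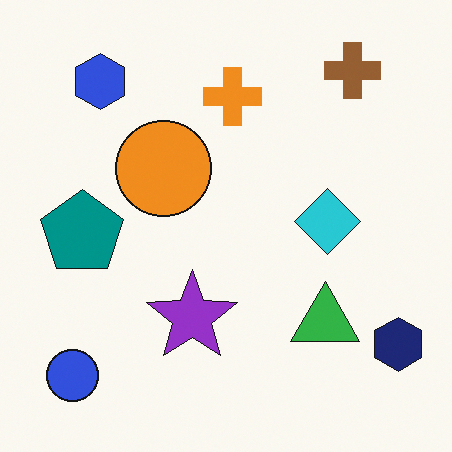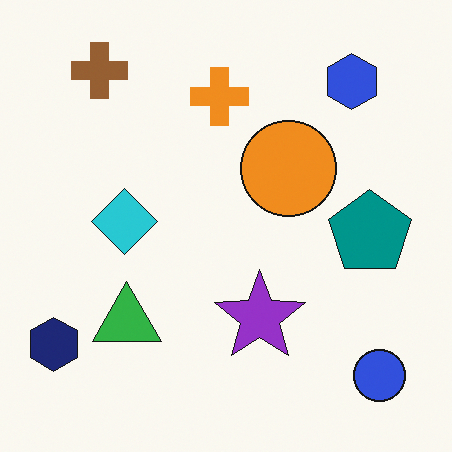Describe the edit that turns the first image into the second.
The image was flipped horizontally (left ↔ right).

The navy hexagon is in the bottom-right of the first image and the bottom-left of the second — shapes on opposite sides of the vertical midline have swapped in a mirror flip.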